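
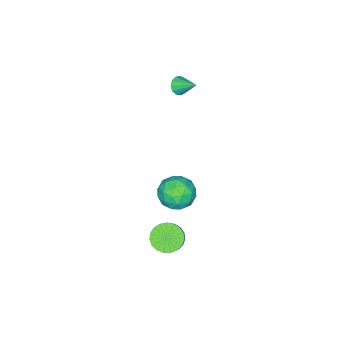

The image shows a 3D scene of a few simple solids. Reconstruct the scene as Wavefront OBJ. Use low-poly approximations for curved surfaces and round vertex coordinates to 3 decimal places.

v -3.251 -2.966 2.629
v -2.999 -3.255 3.064
v -3.249 -1.874 3.351
v -2.756 -3.134 2.881
v -2.671 -2.96 2.618
v -2.77 -2.788 2.358
v -3.022 -2.673 2.184
v -3.346 -2.651 2.152
v -3.64 -2.729 2.27
v -3.811 -2.882 2.503
v -3.804 -3.062 2.776
v -3.621 -3.212 3.001
v -3.321 -3.284 3.109
v 0.374 0.77 -1.107
v 1.28 0.218 -1.053
v -0.3 -0.438 -2.127
v 0.606 -0.99 -2.073
v -0.014 -0.901 -1.215
v 0.403 -0.154 -0.585
v 0.577 -0.066 -2.595
v 0.994 0.681 -1.965
v 1.405 -0.298 -1.973
v 1.04 -0.814 -1.12
v -0.06 0.594 -2.06
v -0.425 0.078 -1.207
v 0.886 0.6 -0.991
v 0.094 -0.82 -2.189
v -0.271 -0.768 -1.685
v 0.262 -1.092 -1.653
v 0.371 0.381 -0.715
v 0.903 0.057 -0.684
v 0.143 -0.601 -0.779
v 0.077 -0.277 -2.496
v 0.609 -0.601 -2.465
v 0.718 0.872 -1.527
v 1.251 0.548 -1.495
v 0.837 0.381 -2.401
v 1.493 -0.028 -1.5
v 1.096 -0.738 -2.099
v 1.079 -0.195 -2.406
v 1.324 0.244 -2.036
v 1.278 -0.331 -0.998
v 0.881 -1.041 -1.597
v 0.517 -0.989 -1.093
v 0.762 -0.55 -0.723
v 1.352 -0.635 -1.539
v 0.099 0.821 -1.583
v -0.298 0.111 -2.182
v 0.218 0.33 -2.457
v 0.463 0.769 -2.087
v -0.116 0.518 -1.081
v -0.513 -0.192 -1.68
v -0.344 -0.464 -1.144
v -0.099 -0.025 -0.774
v -0.372 0.415 -1.641
v 3.142 1.483 -1.99
v 3.512 2.02 -2.519
v 4.168 2.494 -1.58
v 3.798 1.957 -1.05
v 3.233 2.201 -2.416
v 3.888 2.676 -1.476
v 2.937 2.259 -2.238
v 3.593 2.733 -1.299
v 2.677 2.182 -2.018
v 3.333 2.656 -1.079
v 2.498 1.984 -1.793
v 3.153 2.459 -0.853
v 2.429 1.7 -1.602
v 3.085 2.174 -0.662
v 2.484 1.378 -1.478
v 3.14 1.852 -0.538
v 2.653 1.074 -1.442
v 3.309 1.549 -0.503
v 2.907 0.841 -1.501
v 3.562 1.316 -0.562
v 3.201 0.719 -1.645
v 3.856 1.193 -0.706
v 3.485 0.729 -1.848
v 4.14 1.203 -0.909
v 3.709 0.869 -2.076
v 4.365 1.344 -1.136
v 3.836 1.116 -2.289
v 4.492 1.59 -1.349
v 3.843 1.425 -2.45
v 4.498 1.9 -1.51
v 3.728 1.745 -2.531
v 4.384 2.22 -1.592
f 2 1 4
f 2 4 3
f 4 1 5
f 4 5 3
f 5 1 6
f 5 6 3
f 6 1 7
f 6 7 3
f 7 1 8
f 7 8 3
f 8 1 9
f 8 9 3
f 9 1 10
f 9 10 3
f 10 1 11
f 10 11 3
f 11 1 12
f 11 12 3
f 12 1 13
f 12 13 3
f 13 1 2
f 13 2 3
f 14 51 30
f 51 25 54
f 30 54 19
f 51 54 30
f 14 30 26
f 30 19 31
f 26 31 15
f 30 31 26
f 14 26 35
f 26 15 36
f 35 36 21
f 26 36 35
f 14 35 47
f 35 21 50
f 47 50 24
f 35 50 47
f 14 47 51
f 47 24 55
f 51 55 25
f 47 55 51
f 15 31 42
f 31 19 45
f 42 45 23
f 31 45 42
f 19 54 32
f 54 25 53
f 32 53 18
f 54 53 32
f 25 55 52
f 55 24 48
f 52 48 16
f 55 48 52
f 24 50 49
f 50 21 37
f 49 37 20
f 50 37 49
f 21 36 41
f 36 15 38
f 41 38 22
f 36 38 41
f 17 43 29
f 43 23 44
f 29 44 18
f 43 44 29
f 17 29 27
f 29 18 28
f 27 28 16
f 29 28 27
f 17 27 34
f 27 16 33
f 34 33 20
f 27 33 34
f 17 34 39
f 34 20 40
f 39 40 22
f 34 40 39
f 17 39 43
f 39 22 46
f 43 46 23
f 39 46 43
f 18 44 32
f 44 23 45
f 32 45 19
f 44 45 32
f 16 28 52
f 28 18 53
f 52 53 25
f 28 53 52
f 20 33 49
f 33 16 48
f 49 48 24
f 33 48 49
f 22 40 41
f 40 20 37
f 41 37 21
f 40 37 41
f 23 46 42
f 46 22 38
f 42 38 15
f 46 38 42
f 57 56 60
f 57 60 58
f 58 60 61
f 58 61 59
f 60 56 62
f 60 62 61
f 61 62 63
f 61 63 59
f 62 56 64
f 62 64 63
f 63 64 65
f 63 65 59
f 64 56 66
f 64 66 65
f 65 66 67
f 65 67 59
f 66 56 68
f 66 68 67
f 67 68 69
f 67 69 59
f 68 56 70
f 68 70 69
f 69 70 71
f 69 71 59
f 70 56 72
f 70 72 71
f 71 72 73
f 71 73 59
f 72 56 74
f 72 74 73
f 73 74 75
f 73 75 59
f 74 56 76
f 74 76 75
f 75 76 77
f 75 77 59
f 76 56 78
f 76 78 77
f 77 78 79
f 77 79 59
f 78 56 80
f 78 80 79
f 79 80 81
f 79 81 59
f 80 56 82
f 80 82 81
f 81 82 83
f 81 83 59
f 82 56 84
f 82 84 83
f 83 84 85
f 83 85 59
f 84 56 86
f 84 86 85
f 85 86 87
f 85 87 59
f 86 56 57
f 86 57 87
f 87 57 58
f 87 58 59



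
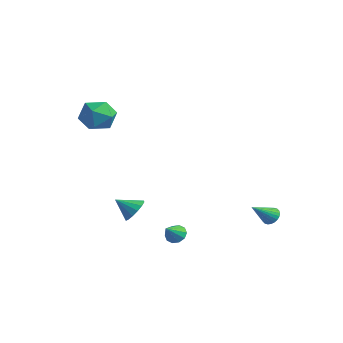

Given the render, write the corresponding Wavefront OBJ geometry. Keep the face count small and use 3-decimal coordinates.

v 1.25 -2.874 -1.6
v 1.812 -2.832 -1.104
v 0.69 -3.626 -0.9
v 1.565 -2.551 -1
v 1.233 -2.357 -1.057
v 0.907 -2.301 -1.259
v 0.672 -2.399 -1.552
v 0.592 -2.624 -1.858
v 0.689 -2.916 -2.095
v 0.936 -3.197 -2.199
v 1.268 -3.391 -2.142
v 1.594 -3.447 -1.94
v 1.829 -3.349 -1.647
v 1.908 -3.124 -1.341
v 3.884 3.185 -2.391
v 4.137 3.478 -2.001
v 3.936 1.995 -1.529
v 3.932 3.508 -1.948
v 3.718 3.488 -1.962
v 3.53 3.422 -2.042
v 3.396 3.32 -2.175
v 3.336 3.197 -2.341
v 3.36 3.073 -2.514
v 3.463 2.965 -2.668
v 3.63 2.892 -2.781
v 3.836 2.862 -2.834
v 4.049 2.882 -2.819
v 4.237 2.948 -2.739
v 4.371 3.05 -2.607
v 4.431 3.173 -2.441
v 4.408 3.297 -2.268
v 4.305 3.405 -2.113
v 2.612 -1.447 -3
v 3.163 -1.308 -3.115
v 2.948 -2.233 -2.34
v 3.057 -1.116 -2.832
v 2.781 -1.05 -2.613
v 2.44 -1.135 -2.542
v 2.165 -1.34 -2.646
v 2.061 -1.586 -2.885
v 2.167 -1.779 -3.168
v 2.443 -1.845 -3.387
v 2.783 -1.759 -3.458
v 3.059 -1.554 -3.355
v -2.683 -2.389 4.226
v -1.81 -1.976 3.809
v -2.23 -3.924 3.651
v -1.357 -3.511 3.234
v -1.463 -3.574 4.279
v -1.743 -2.625 4.634
v -2.297 -3.275 2.826
v -2.577 -2.326 3.181
v -1.572 -2.524 2.944
v -1.056 -2.708 3.842
v -2.984 -3.192 3.618
v -2.468 -3.376 4.516
f 2 1 4
f 2 4 3
f 4 1 5
f 4 5 3
f 5 1 6
f 5 6 3
f 6 1 7
f 6 7 3
f 7 1 8
f 7 8 3
f 8 1 9
f 8 9 3
f 9 1 10
f 9 10 3
f 10 1 11
f 10 11 3
f 11 1 12
f 11 12 3
f 12 1 13
f 12 13 3
f 13 1 14
f 13 14 3
f 14 1 2
f 14 2 3
f 16 15 18
f 16 18 17
f 18 15 19
f 18 19 17
f 19 15 20
f 19 20 17
f 20 15 21
f 20 21 17
f 21 15 22
f 21 22 17
f 22 15 23
f 22 23 17
f 23 15 24
f 23 24 17
f 24 15 25
f 24 25 17
f 25 15 26
f 25 26 17
f 26 15 27
f 26 27 17
f 27 15 28
f 27 28 17
f 28 15 29
f 28 29 17
f 29 15 30
f 29 30 17
f 30 15 31
f 30 31 17
f 31 15 32
f 31 32 17
f 32 15 16
f 32 16 17
f 34 33 36
f 34 36 35
f 36 33 37
f 36 37 35
f 37 33 38
f 37 38 35
f 38 33 39
f 38 39 35
f 39 33 40
f 39 40 35
f 40 33 41
f 40 41 35
f 41 33 42
f 41 42 35
f 42 33 43
f 42 43 35
f 43 33 44
f 43 44 35
f 44 33 34
f 44 34 35
f 45 56 50
f 45 50 46
f 45 46 52
f 45 52 55
f 45 55 56
f 46 50 54
f 50 56 49
f 56 55 47
f 55 52 51
f 52 46 53
f 48 54 49
f 48 49 47
f 48 47 51
f 48 51 53
f 48 53 54
f 49 54 50
f 47 49 56
f 51 47 55
f 53 51 52
f 54 53 46



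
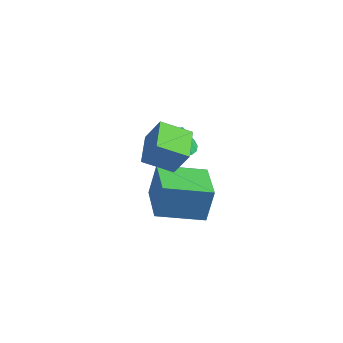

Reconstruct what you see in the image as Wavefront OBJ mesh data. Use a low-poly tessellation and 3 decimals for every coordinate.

v -0.705 -3.534 2.697
v -0.044 -3.353 3.766
v -1.727 -2.474 3.15
v -1.065 -2.293 4.219
v 0.025 -2.567 2.081
v 0.687 -2.386 3.15
v -0.996 -1.507 2.534
v -0.335 -1.326 3.603
v -2.228 -0.567 1.846
v -1.368 -0.449 1.54
v -1.892 -0.453 2.834
v -1.501 -0.091 1.544
v -1.76 0.186 1.6
v -2.099 0.332 1.699
v -2.461 0.323 1.823
v -2.782 0.16 1.951
v -3.008 -0.129 2.061
v -3.099 -0.493 2.134
v -3.039 -0.871 2.157
v -2.839 -1.195 2.126
v -2.533 -1.411 2.047
v -2.175 -1.481 1.933
v -1.826 -1.393 1.804
v -1.546 -1.162 1.682
v -1.384 -0.828 1.589
v -3.831 -0.565 -1.757
v -3.634 -0.306 -0.181
v -2.704 1.121 -2.175
v -2.507 1.38 -0.598
v -2.113 -1.72 -1.782
v -1.916 -1.461 -0.205
v -0.986 -0.034 -2.199
v -0.789 0.225 -0.623
f 2 4 1
f 5 2 1
f 1 4 3
f 3 5 1
f 2 8 4
f 6 2 5
f 6 8 2
f 4 8 3
f 7 5 3
f 3 8 7
f 7 6 5
f 8 6 7
f 10 9 12
f 10 12 11
f 12 9 13
f 12 13 11
f 13 9 14
f 13 14 11
f 14 9 15
f 14 15 11
f 15 9 16
f 15 16 11
f 16 9 17
f 16 17 11
f 17 9 18
f 17 18 11
f 18 9 19
f 18 19 11
f 19 9 20
f 19 20 11
f 20 9 21
f 20 21 11
f 21 9 22
f 21 22 11
f 22 9 23
f 22 23 11
f 23 9 24
f 23 24 11
f 24 9 25
f 24 25 11
f 25 9 10
f 25 10 11
f 27 29 26
f 30 27 26
f 26 29 28
f 28 30 26
f 27 33 29
f 31 27 30
f 31 33 27
f 29 33 28
f 32 30 28
f 28 33 32
f 32 31 30
f 33 31 32



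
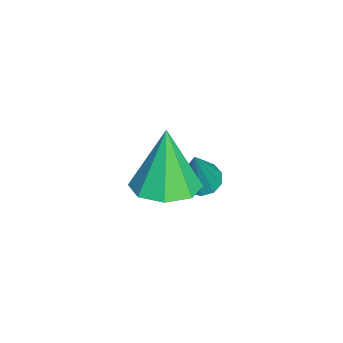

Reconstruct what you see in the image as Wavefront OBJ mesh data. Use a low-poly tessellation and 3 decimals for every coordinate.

v 1.601 2.293 0.512
v 2.276 3.108 0.676
v 1.119 2.267 2.628
v 1.515 3.36 0.506
v 0.805 2.987 0.34
v 0.561 2.208 0.274
v 0.927 1.479 0.348
v 1.687 1.227 0.518
v 2.397 1.599 0.685
v 2.641 2.378 0.75
v -1.345 3.051 -1.968
v -0.881 3.478 -2.163
v -0.415 2.929 -0.012
v -1.189 3.691 -2.003
v -1.557 3.66 -1.829
v -1.844 3.397 -1.709
v -1.941 3.001 -1.688
v -1.81 2.624 -1.774
v -1.502 2.411 -1.934
v -1.134 2.442 -2.107
v -0.846 2.705 -2.227
v -0.75 3.101 -2.248
f 2 1 4
f 2 4 3
f 4 1 5
f 4 5 3
f 5 1 6
f 5 6 3
f 6 1 7
f 6 7 3
f 7 1 8
f 7 8 3
f 8 1 9
f 8 9 3
f 9 1 10
f 9 10 3
f 10 1 2
f 10 2 3
f 12 11 14
f 12 14 13
f 14 11 15
f 14 15 13
f 15 11 16
f 15 16 13
f 16 11 17
f 16 17 13
f 17 11 18
f 17 18 13
f 18 11 19
f 18 19 13
f 19 11 20
f 19 20 13
f 20 11 21
f 20 21 13
f 21 11 22
f 21 22 13
f 22 11 12
f 22 12 13



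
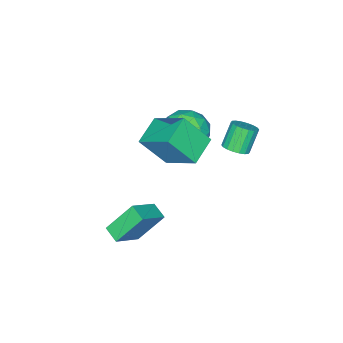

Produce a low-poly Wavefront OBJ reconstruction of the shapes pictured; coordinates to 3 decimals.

v -0.589 -1.729 4.186
v -0.528 0.076 5.352
v -1.335 -0.722 2.666
v -1.274 1.083 3.833
v 0.854 -1.443 3.667
v 0.915 0.362 4.834
v 0.108 -0.436 2.148
v 0.169 1.369 3.314
v -2.167 -0.169 2.413
v -1.391 -1.066 2.811
v -3.369 -1.574 1.589
v -2.593 -2.471 1.987
v -3.271 -1.818 2.812
v -2.528 -0.95 3.321
v -2.232 -1.69 1.079
v -1.489 -0.822 1.588
v -1.432 -2.006 1.987
v -2.073 -2.086 3.058
v -2.687 -0.554 1.342
v -3.328 -0.634 2.413
v -1.673 -0.494 2.685
v -3.087 -2.146 1.715
v -3.485 -1.762 2.2
v -3.029 -2.29 2.434
v -2.342 -0.426 2.984
v -1.886 -0.953 3.218
v -2.99 -1.395 3.219
v -2.874 -1.687 1.182
v -2.418 -2.214 1.416
v -1.731 -0.35 1.966
v -1.275 -0.878 2.2
v -1.77 -1.245 1.181
v -1.241 -1.574 2.434
v -1.948 -2.4 1.949
v -1.736 -1.941 1.416
v -1.299 -1.43 1.715
v -1.619 -1.621 3.064
v -2.325 -2.447 2.579
v -2.723 -2.063 3.064
v -2.287 -1.553 3.363
v -1.642 -2.173 2.579
v -2.435 -0.193 1.821
v -3.141 -1.019 1.336
v -2.473 -1.087 1.037
v -2.037 -0.577 1.336
v -2.812 -0.24 2.451
v -3.519 -1.066 1.966
v -3.461 -1.21 2.685
v -3.024 -0.699 2.984
v -3.118 -0.467 1.821
v 0.808 -0.582 -0.591
v 2.242 -0.661 0.355
v 1.045 0.246 -0.883
v 2.48 0.168 0.063
v 1.76 -1.388 -2.103
v 3.195 -1.466 -1.157
v 1.998 -0.559 -2.395
v 3.432 -0.638 -1.449
v -2.992 1.167 1.881
v -2.459 1.425 2.236
v -3.215 1.371 3.413
v -3.748 1.113 3.059
v -2.612 1.677 2.149
v -3.368 1.623 3.326
v -2.84 1.828 2.009
v -3.596 1.774 3.186
v -3.098 1.848 1.844
v -3.854 1.794 3.022
v -3.335 1.733 1.687
v -4.092 1.679 2.864
v -3.505 1.506 1.568
v -4.261 1.452 2.745
v -3.572 1.212 1.511
v -4.328 1.158 2.688
v -3.525 0.909 1.527
v -4.281 0.855 2.704
v -3.372 0.657 1.614
v -4.128 0.603 2.791
v -3.144 0.506 1.754
v -3.9 0.452 2.931
v -2.886 0.486 1.918
v -3.642 0.432 3.096
v -2.648 0.601 2.076
v -3.405 0.547 3.253
v -2.479 0.828 2.195
v -3.235 0.774 3.372
v -2.412 1.122 2.252
v -3.168 1.068 3.429
f 2 4 1
f 5 2 1
f 1 4 3
f 3 5 1
f 2 8 4
f 6 2 5
f 6 8 2
f 4 8 3
f 7 5 3
f 3 8 7
f 7 6 5
f 8 6 7
f 9 46 25
f 46 20 49
f 25 49 14
f 46 49 25
f 9 25 21
f 25 14 26
f 21 26 10
f 25 26 21
f 9 21 30
f 21 10 31
f 30 31 16
f 21 31 30
f 9 30 42
f 30 16 45
f 42 45 19
f 30 45 42
f 9 42 46
f 42 19 50
f 46 50 20
f 42 50 46
f 10 26 37
f 26 14 40
f 37 40 18
f 26 40 37
f 14 49 27
f 49 20 48
f 27 48 13
f 49 48 27
f 20 50 47
f 50 19 43
f 47 43 11
f 50 43 47
f 19 45 44
f 45 16 32
f 44 32 15
f 45 32 44
f 16 31 36
f 31 10 33
f 36 33 17
f 31 33 36
f 12 38 24
f 38 18 39
f 24 39 13
f 38 39 24
f 12 24 22
f 24 13 23
f 22 23 11
f 24 23 22
f 12 22 29
f 22 11 28
f 29 28 15
f 22 28 29
f 12 29 34
f 29 15 35
f 34 35 17
f 29 35 34
f 12 34 38
f 34 17 41
f 38 41 18
f 34 41 38
f 13 39 27
f 39 18 40
f 27 40 14
f 39 40 27
f 11 23 47
f 23 13 48
f 47 48 20
f 23 48 47
f 15 28 44
f 28 11 43
f 44 43 19
f 28 43 44
f 17 35 36
f 35 15 32
f 36 32 16
f 35 32 36
f 18 41 37
f 41 17 33
f 37 33 10
f 41 33 37
f 52 54 51
f 55 52 51
f 51 54 53
f 53 55 51
f 52 58 54
f 56 52 55
f 56 58 52
f 54 58 53
f 57 55 53
f 53 58 57
f 57 56 55
f 58 56 57
f 60 59 63
f 60 63 61
f 61 63 64
f 61 64 62
f 63 59 65
f 63 65 64
f 64 65 66
f 64 66 62
f 65 59 67
f 65 67 66
f 66 67 68
f 66 68 62
f 67 59 69
f 67 69 68
f 68 69 70
f 68 70 62
f 69 59 71
f 69 71 70
f 70 71 72
f 70 72 62
f 71 59 73
f 71 73 72
f 72 73 74
f 72 74 62
f 73 59 75
f 73 75 74
f 74 75 76
f 74 76 62
f 75 59 77
f 75 77 76
f 76 77 78
f 76 78 62
f 77 59 79
f 77 79 78
f 78 79 80
f 78 80 62
f 79 59 81
f 79 81 80
f 80 81 82
f 80 82 62
f 81 59 83
f 81 83 82
f 82 83 84
f 82 84 62
f 83 59 85
f 83 85 84
f 84 85 86
f 84 86 62
f 85 59 87
f 85 87 86
f 86 87 88
f 86 88 62
f 87 59 60
f 87 60 88
f 88 60 61
f 88 61 62



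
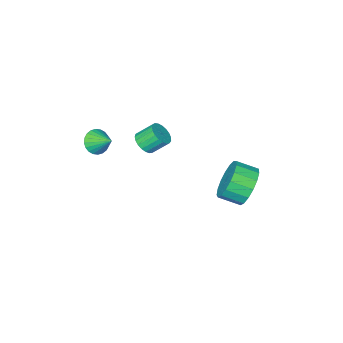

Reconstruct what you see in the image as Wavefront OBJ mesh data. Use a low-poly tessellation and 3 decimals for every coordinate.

v -0.501 -3.924 -1.377
v -0.156 -3.394 -1.475
v -0.734 -2.886 -0.761
v -1.079 -3.416 -0.663
v -0.351 -3.366 -1.653
v -0.93 -2.858 -0.939
v -0.573 -3.435 -1.783
v -1.151 -2.927 -1.069
v -0.782 -3.588 -1.844
v -1.36 -3.08 -1.13
v -0.942 -3.8 -1.823
v -1.521 -3.292 -1.109
v -1.026 -4.032 -1.726
v -1.605 -3.525 -1.012
v -1.019 -4.247 -1.568
v -1.598 -3.739 -0.854
v -0.923 -4.405 -1.377
v -1.501 -3.897 -0.663
v -0.753 -4.48 -1.186
v -1.332 -3.972 -0.472
v -0.54 -4.459 -1.028
v -1.119 -3.951 -0.314
v -0.32 -4.346 -0.931
v -0.899 -3.838 -0.217
v -0.131 -4.159 -0.91
v -0.71 -3.651 -0.196
v -0.006 -3.932 -0.971
v -0.585 -3.424 -0.257
v 0.033 -3.704 -1.101
v -0.546 -3.196 -0.387
v -0.02 -3.513 -1.279
v -0.598 -3.005 -0.565
v -3.785 -0.421 -3.884
v -3.037 -0.118 -4.602
v -2.308 -0.856 -4.154
v -3.055 -1.159 -3.436
v -2.961 0.2 -4.202
v -2.231 -0.537 -3.754
v -3.073 0.376 -3.729
v -2.344 -0.361 -3.281
v -3.349 0.37 -3.292
v -2.619 -0.368 -2.844
v -3.724 0.182 -2.99
v -2.995 -0.556 -2.542
v -4.113 -0.144 -2.893
v -3.384 -0.882 -2.445
v -4.427 -0.534 -3.024
v -3.698 -1.271 -2.575
v -4.594 -0.897 -3.351
v -3.865 -1.635 -2.903
v -4.575 -1.152 -3.8
v -3.846 -1.89 -3.352
v -4.376 -1.239 -4.269
v -3.646 -1.977 -3.821
v -4.04 -1.139 -4.649
v -3.311 -1.877 -4.201
v -3.646 -0.874 -4.855
v -2.917 -1.612 -4.406
v -3.284 -0.506 -4.838
v -2.555 -1.244 -4.389
v 2.232 -3.764 0.22
v 2.74 -3.963 0.626
v 2.108 -2.816 0.84
v 2.872 -3.825 0.441
v 2.906 -3.678 0.223
v 2.838 -3.544 0.004
v 2.677 -3.444 -0.181
v 2.449 -3.392 -0.306
v 2.187 -3.398 -0.351
v 1.933 -3.459 -0.308
v 1.723 -3.566 -0.185
v 1.592 -3.704 -0.001
v 1.557 -3.851 0.217
v 1.626 -3.985 0.436
v 1.787 -4.085 0.622
v 2.015 -4.136 0.747
v 2.277 -4.131 0.791
v 2.531 -4.07 0.749
f 2 1 5
f 2 5 3
f 3 5 6
f 3 6 4
f 5 1 7
f 5 7 6
f 6 7 8
f 6 8 4
f 7 1 9
f 7 9 8
f 8 9 10
f 8 10 4
f 9 1 11
f 9 11 10
f 10 11 12
f 10 12 4
f 11 1 13
f 11 13 12
f 12 13 14
f 12 14 4
f 13 1 15
f 13 15 14
f 14 15 16
f 14 16 4
f 15 1 17
f 15 17 16
f 16 17 18
f 16 18 4
f 17 1 19
f 17 19 18
f 18 19 20
f 18 20 4
f 19 1 21
f 19 21 20
f 20 21 22
f 20 22 4
f 21 1 23
f 21 23 22
f 22 23 24
f 22 24 4
f 23 1 25
f 23 25 24
f 24 25 26
f 24 26 4
f 25 1 27
f 25 27 26
f 26 27 28
f 26 28 4
f 27 1 29
f 27 29 28
f 28 29 30
f 28 30 4
f 29 1 31
f 29 31 30
f 30 31 32
f 30 32 4
f 31 1 2
f 31 2 32
f 32 2 3
f 32 3 4
f 34 33 37
f 34 37 35
f 35 37 38
f 35 38 36
f 37 33 39
f 37 39 38
f 38 39 40
f 38 40 36
f 39 33 41
f 39 41 40
f 40 41 42
f 40 42 36
f 41 33 43
f 41 43 42
f 42 43 44
f 42 44 36
f 43 33 45
f 43 45 44
f 44 45 46
f 44 46 36
f 45 33 47
f 45 47 46
f 46 47 48
f 46 48 36
f 47 33 49
f 47 49 48
f 48 49 50
f 48 50 36
f 49 33 51
f 49 51 50
f 50 51 52
f 50 52 36
f 51 33 53
f 51 53 52
f 52 53 54
f 52 54 36
f 53 33 55
f 53 55 54
f 54 55 56
f 54 56 36
f 55 33 57
f 55 57 56
f 56 57 58
f 56 58 36
f 57 33 59
f 57 59 58
f 58 59 60
f 58 60 36
f 59 33 34
f 59 34 60
f 60 34 35
f 60 35 36
f 62 61 64
f 62 64 63
f 64 61 65
f 64 65 63
f 65 61 66
f 65 66 63
f 66 61 67
f 66 67 63
f 67 61 68
f 67 68 63
f 68 61 69
f 68 69 63
f 69 61 70
f 69 70 63
f 70 61 71
f 70 71 63
f 71 61 72
f 71 72 63
f 72 61 73
f 72 73 63
f 73 61 74
f 73 74 63
f 74 61 75
f 74 75 63
f 75 61 76
f 75 76 63
f 76 61 77
f 76 77 63
f 77 61 78
f 77 78 63
f 78 61 62
f 78 62 63



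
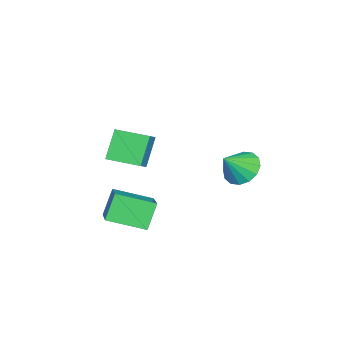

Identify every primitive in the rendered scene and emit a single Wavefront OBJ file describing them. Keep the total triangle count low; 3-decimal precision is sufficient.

v 0.382 -1.569 -3.566
v 2.004 -0.659 -2.658
v -0.207 -0.012 -4.074
v 1.415 0.897 -3.166
v 1.085 -1.677 -4.714
v 2.707 -0.768 -3.806
v 0.496 -0.121 -5.222
v 2.118 0.789 -4.314
v -2.964 2.717 -3.146
v -2.246 2.924 -3.682
v -2.116 2.243 -2.194
v -2.321 3.315 -3.421
v -2.569 3.546 -3.085
v -2.922 3.554 -2.766
v -3.286 3.338 -2.548
v -3.565 2.956 -2.491
v -3.682 2.51 -2.609
v -3.607 2.119 -2.871
v -3.36 1.889 -3.206
v -3.006 1.88 -3.525
v -2.642 2.096 -3.743
v -2.364 2.478 -3.8
v 2.353 -0.621 -0.492
v 1.532 -0.604 0.727
v 2.242 0.821 -0.587
v 1.421 0.838 0.632
v 3.039 -0.538 -0.032
v 2.218 -0.521 1.187
v 2.928 0.904 -0.127
v 2.107 0.921 1.092
f 2 4 1
f 5 2 1
f 1 4 3
f 3 5 1
f 2 8 4
f 6 2 5
f 6 8 2
f 4 8 3
f 7 5 3
f 3 8 7
f 7 6 5
f 8 6 7
f 10 9 12
f 10 12 11
f 12 9 13
f 12 13 11
f 13 9 14
f 13 14 11
f 14 9 15
f 14 15 11
f 15 9 16
f 15 16 11
f 16 9 17
f 16 17 11
f 17 9 18
f 17 18 11
f 18 9 19
f 18 19 11
f 19 9 20
f 19 20 11
f 20 9 21
f 20 21 11
f 21 9 22
f 21 22 11
f 22 9 10
f 22 10 11
f 24 26 23
f 27 24 23
f 23 26 25
f 25 27 23
f 24 30 26
f 28 24 27
f 28 30 24
f 26 30 25
f 29 27 25
f 25 30 29
f 29 28 27
f 30 28 29



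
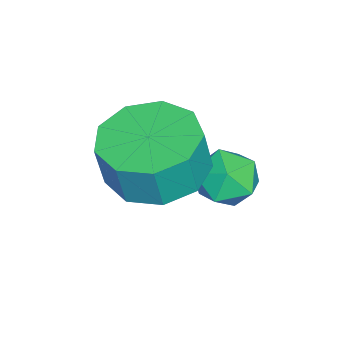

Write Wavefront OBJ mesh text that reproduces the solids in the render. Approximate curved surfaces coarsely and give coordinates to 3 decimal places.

v 0.988 -3.88 3.106
v 1.961 -4.185 2.904
v 2.145 -4.306 3.971
v 1.172 -4 4.174
v 1.94 -3.479 2.987
v 2.124 -3.599 4.055
v 1.473 -2.96 3.126
v 1.658 -3.081 4.194
v 0.78 -2.872 3.256
v 0.964 -2.992 4.324
v 0.183 -3.255 3.316
v 0.367 -3.376 4.383
v -0.037 -3.93 3.277
v 0.148 -4.051 4.345
v 0.223 -4.582 3.159
v 0.407 -4.703 4.226
v 0.84 -4.905 3.016
v 1.025 -5.026 4.083
v 1.527 -4.748 2.915
v 1.711 -4.869 3.983
v -0.665 -2.336 1.579
v 0.031 -2.289 1.844
v -0.691 -3.511 1.856
v 0.005 -3.464 2.121
v -0.555 -3.129 2.483
v -0.54 -2.403 2.312
v -0.12 -3.397 1.388
v -0.105 -2.671 1.217
v 0.368 -2.944 1.726
v 0.099 -2.779 2.403
v -0.759 -3.021 1.297
v -1.028 -2.856 1.974
f 2 1 5
f 2 5 3
f 3 5 6
f 3 6 4
f 5 1 7
f 5 7 6
f 6 7 8
f 6 8 4
f 7 1 9
f 7 9 8
f 8 9 10
f 8 10 4
f 9 1 11
f 9 11 10
f 10 11 12
f 10 12 4
f 11 1 13
f 11 13 12
f 12 13 14
f 12 14 4
f 13 1 15
f 13 15 14
f 14 15 16
f 14 16 4
f 15 1 17
f 15 17 16
f 16 17 18
f 16 18 4
f 17 1 19
f 17 19 18
f 18 19 20
f 18 20 4
f 19 1 2
f 19 2 20
f 20 2 3
f 20 3 4
f 21 32 26
f 21 26 22
f 21 22 28
f 21 28 31
f 21 31 32
f 22 26 30
f 26 32 25
f 32 31 23
f 31 28 27
f 28 22 29
f 24 30 25
f 24 25 23
f 24 23 27
f 24 27 29
f 24 29 30
f 25 30 26
f 23 25 32
f 27 23 31
f 29 27 28
f 30 29 22



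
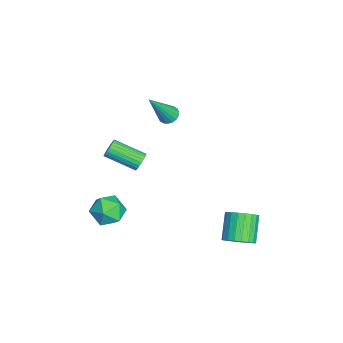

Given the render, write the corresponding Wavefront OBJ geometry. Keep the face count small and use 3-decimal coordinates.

v 0.761 -1.5 -1.656
v 1.636 -1.765 -1.67
v 0.344 -2.895 -1.39
v 1.219 -3.16 -1.404
v 0.91 -2.637 -0.72
v 1.168 -1.775 -0.884
v 0.812 -2.885 -2.176
v 1.07 -2.023 -2.34
v 1.668 -2.621 -1.991
v 1.729 -2.467 -1.091
v 0.251 -2.193 -1.969
v 0.312 -2.039 -1.069
v -3.247 -1.062 -1.822
v -2.848 -1.007 -1.493
v -3.213 -2.522 -0.79
v -3.613 -2.578 -1.118
v -2.998 -0.921 -1.388
v -3.364 -2.436 -0.684
v -3.187 -0.857 -1.348
v -3.552 -2.372 -0.644
v -3.384 -0.824 -1.38
v -3.75 -2.34 -0.677
v -3.561 -0.828 -1.48
v -3.927 -2.343 -0.776
v -3.69 -0.867 -1.631
v -4.056 -2.382 -0.928
v -3.751 -0.936 -1.812
v -4.117 -2.451 -1.109
v -3.736 -1.024 -1.994
v -4.102 -2.539 -1.291
v -3.647 -1.118 -2.15
v -4.012 -2.633 -1.447
v -3.496 -1.204 -2.256
v -3.862 -2.719 -1.552
v -3.308 -1.268 -2.296
v -3.673 -2.783 -1.592
v -3.11 -1.3 -2.263
v -3.476 -2.816 -1.56
v -2.933 -1.297 -2.164
v -3.299 -2.812 -1.46
v -2.804 -1.258 -2.012
v -3.17 -2.773 -1.309
v -2.743 -1.189 -1.831
v -3.109 -2.704 -1.128
v -2.758 -1.101 -1.649
v -3.124 -2.616 -0.946
v -3.265 0.234 1.69
v -2.888 0.607 1.688
v -2.395 -0.634 3.49
v -3.058 0.706 1.818
v -3.27 0.711 1.922
v -3.48 0.622 1.981
v -3.648 0.456 1.982
v -3.74 0.246 1.925
v -3.737 0.034 1.821
v -3.642 -0.138 1.692
v -3.471 -0.237 1.562
v -3.26 -0.242 1.457
v -3.049 -0.153 1.399
v -2.882 0.013 1.398
v -2.79 0.223 1.455
v -2.792 0.435 1.558
v 1.147 3.554 -3.482
v 1.536 3.069 -3.012
v 0.462 3.2 -1.988
v 0.073 3.686 -2.458
v 1.655 3.358 -2.924
v 0.581 3.489 -1.9
v 1.686 3.68 -2.933
v 0.612 3.811 -1.909
v 1.624 3.981 -3.037
v 0.55 4.112 -2.012
v 1.479 4.208 -3.217
v 0.406 4.34 -2.193
v 1.277 4.323 -3.444
v 0.203 4.454 -2.419
v 1.053 4.304 -3.677
v -0.021 4.435 -2.653
v 0.844 4.156 -3.877
v -0.23 4.287 -2.852
v 0.688 3.903 -4.008
v -0.386 4.034 -2.983
v 0.611 3.591 -4.048
v -0.462 3.722 -3.024
v 0.627 3.272 -3.991
v -0.447 3.403 -2.966
v 0.733 3.002 -3.845
v -0.341 3.133 -2.821
v 0.91 2.828 -3.637
v -0.164 2.959 -2.613
v 1.129 2.779 -3.402
v 0.055 2.91 -2.378
v 1.35 2.864 -3.181
v 0.276 2.995 -2.157
f 1 12 6
f 1 6 2
f 1 2 8
f 1 8 11
f 1 11 12
f 2 6 10
f 6 12 5
f 12 11 3
f 11 8 7
f 8 2 9
f 4 10 5
f 4 5 3
f 4 3 7
f 4 7 9
f 4 9 10
f 5 10 6
f 3 5 12
f 7 3 11
f 9 7 8
f 10 9 2
f 14 13 17
f 14 17 15
f 15 17 18
f 15 18 16
f 17 13 19
f 17 19 18
f 18 19 20
f 18 20 16
f 19 13 21
f 19 21 20
f 20 21 22
f 20 22 16
f 21 13 23
f 21 23 22
f 22 23 24
f 22 24 16
f 23 13 25
f 23 25 24
f 24 25 26
f 24 26 16
f 25 13 27
f 25 27 26
f 26 27 28
f 26 28 16
f 27 13 29
f 27 29 28
f 28 29 30
f 28 30 16
f 29 13 31
f 29 31 30
f 30 31 32
f 30 32 16
f 31 13 33
f 31 33 32
f 32 33 34
f 32 34 16
f 33 13 35
f 33 35 34
f 34 35 36
f 34 36 16
f 35 13 37
f 35 37 36
f 36 37 38
f 36 38 16
f 37 13 39
f 37 39 38
f 38 39 40
f 38 40 16
f 39 13 41
f 39 41 40
f 40 41 42
f 40 42 16
f 41 13 43
f 41 43 42
f 42 43 44
f 42 44 16
f 43 13 45
f 43 45 44
f 44 45 46
f 44 46 16
f 45 13 14
f 45 14 46
f 46 14 15
f 46 15 16
f 48 47 50
f 48 50 49
f 50 47 51
f 50 51 49
f 51 47 52
f 51 52 49
f 52 47 53
f 52 53 49
f 53 47 54
f 53 54 49
f 54 47 55
f 54 55 49
f 55 47 56
f 55 56 49
f 56 47 57
f 56 57 49
f 57 47 58
f 57 58 49
f 58 47 59
f 58 59 49
f 59 47 60
f 59 60 49
f 60 47 61
f 60 61 49
f 61 47 62
f 61 62 49
f 62 47 48
f 62 48 49
f 64 63 67
f 64 67 65
f 65 67 68
f 65 68 66
f 67 63 69
f 67 69 68
f 68 69 70
f 68 70 66
f 69 63 71
f 69 71 70
f 70 71 72
f 70 72 66
f 71 63 73
f 71 73 72
f 72 73 74
f 72 74 66
f 73 63 75
f 73 75 74
f 74 75 76
f 74 76 66
f 75 63 77
f 75 77 76
f 76 77 78
f 76 78 66
f 77 63 79
f 77 79 78
f 78 79 80
f 78 80 66
f 79 63 81
f 79 81 80
f 80 81 82
f 80 82 66
f 81 63 83
f 81 83 82
f 82 83 84
f 82 84 66
f 83 63 85
f 83 85 84
f 84 85 86
f 84 86 66
f 85 63 87
f 85 87 86
f 86 87 88
f 86 88 66
f 87 63 89
f 87 89 88
f 88 89 90
f 88 90 66
f 89 63 91
f 89 91 90
f 90 91 92
f 90 92 66
f 91 63 93
f 91 93 92
f 92 93 94
f 92 94 66
f 93 63 64
f 93 64 94
f 94 64 65
f 94 65 66



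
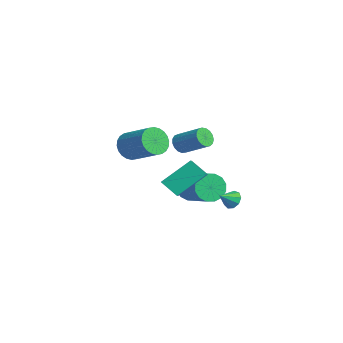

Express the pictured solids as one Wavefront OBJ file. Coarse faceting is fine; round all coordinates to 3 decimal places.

v -4.123 0.653 0.702
v -3.623 0.297 0.366
v -2.316 1.271 1.283
v -2.817 1.627 1.618
v -3.68 0.561 0.168
v -2.373 1.535 1.084
v -3.839 0.846 0.092
v -2.532 1.82 1.008
v -4.063 1.087 0.155
v -2.756 2.061 1.072
v -4.301 1.228 0.344
v -2.994 2.202 1.261
v -4.498 1.238 0.615
v -3.192 2.212 1.532
v -4.61 1.114 0.905
v -3.303 2.087 1.822
v -4.61 0.884 1.149
v -3.303 1.858 2.066
v -4.498 0.601 1.291
v -3.191 1.575 2.207
v -4.301 0.33 1.297
v -2.994 1.304 2.214
v -4.063 0.134 1.167
v -2.756 1.108 2.084
v -3.839 0.056 0.93
v -2.532 1.03 1.847
v -3.68 0.115 0.641
v -2.373 1.089 1.558
v 2.558 -2.679 1.141
v 3.756 -3.168 1.751
v 2.552 -1.061 2.449
v 3.75 -1.55 3.059
v 3.23 -2.03 0.341
v 4.428 -2.519 0.951
v 3.224 -0.412 1.649
v 4.422 -0.901 2.259
v -0.682 -3.394 2.517
v -0.097 -3.808 1.893
v 1.527 -2.94 2.839
v 0.942 -2.526 3.463
v -0.169 -3.487 1.723
v 1.454 -2.619 2.669
v -0.319 -3.152 1.673
v 1.304 -2.284 2.619
v -0.525 -2.854 1.752
v 1.099 -1.985 2.698
v -0.754 -2.638 1.947
v 0.869 -1.769 2.893
v -0.972 -2.537 2.229
v 0.651 -1.668 3.175
v -1.147 -2.567 2.555
v 0.477 -1.698 3.501
v -1.25 -2.722 2.875
v 0.374 -1.854 3.821
v -1.267 -2.98 3.141
v 0.357 -2.112 4.087
v -1.194 -3.301 3.311
v 0.429 -2.433 4.257
v -1.044 -3.636 3.361
v 0.579 -2.768 4.307
v -0.839 -3.935 3.282
v 0.785 -3.066 4.228
v -0.609 -4.151 3.087
v 1.014 -3.282 4.033
v -0.391 -4.252 2.805
v 1.232 -3.383 3.751
v -0.217 -4.222 2.479
v 1.407 -3.353 3.425
v -0.114 -4.066 2.159
v 1.51 -3.198 3.105
v 1.593 1.603 -1.301
v 2.097 1.486 -1.678
v 1.807 0.777 -0.759
v 2.218 1.738 -1.341
v 2.046 1.927 -0.985
v 1.662 1.964 -0.778
v 1.246 1.832 -0.815
v 0.993 1.593 -1.08
v 1.02 1.358 -1.448
v 1.316 1.237 -1.748
v 1.741 1.288 -1.838
v -1.826 0.499 -1.676
v -1.433 0.116 -2.5
v 0.559 0.498 -1.728
v 0.166 0.881 -0.904
v -1.49 0.615 -2.6
v 0.502 0.997 -1.828
v -1.637 1.083 -2.453
v 0.355 1.465 -1.68
v -1.834 1.395 -2.097
v 0.157 1.777 -1.325
v -2.03 1.467 -1.629
v -0.038 1.849 -0.857
v -2.17 1.279 -1.173
v -0.179 1.661 -0.401
v -2.219 0.882 -0.852
v -0.227 1.264 -0.08
v -2.162 0.383 -0.752
v -0.17 0.765 0.02
v -2.015 -0.085 -0.9
v -0.023 0.297 -0.127
v -1.817 -0.397 -1.255
v 0.174 -0.015 -0.483
v -1.622 -0.469 -1.723
v 0.37 -0.087 -0.951
v -1.481 -0.281 -2.179
v 0.51 0.101 -1.407
f 2 1 5
f 2 5 3
f 3 5 6
f 3 6 4
f 5 1 7
f 5 7 6
f 6 7 8
f 6 8 4
f 7 1 9
f 7 9 8
f 8 9 10
f 8 10 4
f 9 1 11
f 9 11 10
f 10 11 12
f 10 12 4
f 11 1 13
f 11 13 12
f 12 13 14
f 12 14 4
f 13 1 15
f 13 15 14
f 14 15 16
f 14 16 4
f 15 1 17
f 15 17 16
f 16 17 18
f 16 18 4
f 17 1 19
f 17 19 18
f 18 19 20
f 18 20 4
f 19 1 21
f 19 21 20
f 20 21 22
f 20 22 4
f 21 1 23
f 21 23 22
f 22 23 24
f 22 24 4
f 23 1 25
f 23 25 24
f 24 25 26
f 24 26 4
f 25 1 27
f 25 27 26
f 26 27 28
f 26 28 4
f 27 1 2
f 27 2 28
f 28 2 3
f 28 3 4
f 30 32 29
f 33 30 29
f 29 32 31
f 31 33 29
f 30 36 32
f 34 30 33
f 34 36 30
f 32 36 31
f 35 33 31
f 31 36 35
f 35 34 33
f 36 34 35
f 38 37 41
f 38 41 39
f 39 41 42
f 39 42 40
f 41 37 43
f 41 43 42
f 42 43 44
f 42 44 40
f 43 37 45
f 43 45 44
f 44 45 46
f 44 46 40
f 45 37 47
f 45 47 46
f 46 47 48
f 46 48 40
f 47 37 49
f 47 49 48
f 48 49 50
f 48 50 40
f 49 37 51
f 49 51 50
f 50 51 52
f 50 52 40
f 51 37 53
f 51 53 52
f 52 53 54
f 52 54 40
f 53 37 55
f 53 55 54
f 54 55 56
f 54 56 40
f 55 37 57
f 55 57 56
f 56 57 58
f 56 58 40
f 57 37 59
f 57 59 58
f 58 59 60
f 58 60 40
f 59 37 61
f 59 61 60
f 60 61 62
f 60 62 40
f 61 37 63
f 61 63 62
f 62 63 64
f 62 64 40
f 63 37 65
f 63 65 64
f 64 65 66
f 64 66 40
f 65 37 67
f 65 67 66
f 66 67 68
f 66 68 40
f 67 37 69
f 67 69 68
f 68 69 70
f 68 70 40
f 69 37 38
f 69 38 70
f 70 38 39
f 70 39 40
f 72 71 74
f 72 74 73
f 74 71 75
f 74 75 73
f 75 71 76
f 75 76 73
f 76 71 77
f 76 77 73
f 77 71 78
f 77 78 73
f 78 71 79
f 78 79 73
f 79 71 80
f 79 80 73
f 80 71 81
f 80 81 73
f 81 71 72
f 81 72 73
f 83 82 86
f 83 86 84
f 84 86 87
f 84 87 85
f 86 82 88
f 86 88 87
f 87 88 89
f 87 89 85
f 88 82 90
f 88 90 89
f 89 90 91
f 89 91 85
f 90 82 92
f 90 92 91
f 91 92 93
f 91 93 85
f 92 82 94
f 92 94 93
f 93 94 95
f 93 95 85
f 94 82 96
f 94 96 95
f 95 96 97
f 95 97 85
f 96 82 98
f 96 98 97
f 97 98 99
f 97 99 85
f 98 82 100
f 98 100 99
f 99 100 101
f 99 101 85
f 100 82 102
f 100 102 101
f 101 102 103
f 101 103 85
f 102 82 104
f 102 104 103
f 103 104 105
f 103 105 85
f 104 82 106
f 104 106 105
f 105 106 107
f 105 107 85
f 106 82 83
f 106 83 107
f 107 83 84
f 107 84 85



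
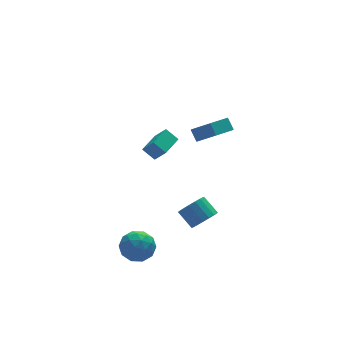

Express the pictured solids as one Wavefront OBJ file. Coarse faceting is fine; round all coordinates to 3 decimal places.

v -4.897 -2.328 -3.263
v -4.409 -1.961 -2.513
v -3.551 -2.559 -4.027
v -3.063 -2.192 -3.277
v -3.508 -3.046 -3.192
v -4.34 -2.904 -2.72
v -3.62 -1.616 -3.82
v -4.452 -1.474 -3.348
v -3.619 -1.521 -2.857
v -3.55 -2.404 -2.469
v -4.41 -2.116 -4.071
v -4.341 -2.999 -3.683
v -4.771 -2.125 -2.821
v -3.189 -2.395 -3.719
v -3.45 -2.898 -3.669
v -3.163 -2.682 -3.228
v -4.731 -2.679 -2.943
v -4.444 -2.463 -2.502
v -3.914 -3.1 -2.901
v -3.516 -2.057 -4.038
v -3.229 -1.841 -3.597
v -4.797 -1.838 -3.312
v -4.51 -1.622 -2.871
v -4.046 -1.42 -3.639
v -4.02 -1.65 -2.583
v -3.229 -1.785 -3.032
v -3.556 -1.447 -3.351
v -4.045 -1.364 -3.073
v -3.98 -2.169 -2.354
v -3.188 -2.305 -2.804
v -3.45 -2.807 -2.754
v -3.939 -2.723 -2.476
v -3.516 -1.911 -2.557
v -4.772 -2.215 -3.736
v -3.98 -2.351 -4.186
v -4.021 -1.797 -4.064
v -4.51 -1.713 -3.786
v -4.731 -2.735 -3.508
v -3.94 -2.87 -3.957
v -3.915 -3.156 -3.467
v -4.404 -3.073 -3.189
v -4.444 -2.609 -3.983
v 0.315 -0.357 -4.02
v 0.649 0.207 -4.497
v 0.238 1.06 -3.776
v -0.095 0.497 -3.3
v 0.32 0.168 -4.638
v -0.091 1.021 -3.917
v -0.01 0.024 -4.657
v -0.421 0.877 -3.936
v -0.276 -0.194 -4.549
v -0.687 0.659 -3.829
v -0.425 -0.445 -4.337
v -0.836 0.408 -3.616
v -0.427 -0.678 -4.063
v -0.838 0.175 -3.342
v -0.282 -0.848 -3.779
v -0.693 0.005 -3.058
v -0.018 -0.92 -3.544
v -0.429 -0.067 -2.823
v 0.311 -0.881 -3.403
v -0.1 -0.028 -2.682
v 0.641 -0.737 -3.384
v 0.23 0.116 -2.663
v 0.907 -0.519 -3.491
v 0.496 0.334 -2.771
v 1.056 -0.268 -3.704
v 0.645 0.585 -2.983
v 1.058 -0.035 -3.978
v 0.647 0.818 -3.257
v 0.913 0.135 -4.262
v 0.502 0.988 -3.541
v -2.785 -1.524 2.37
v -2.398 -2.02 3.108
v -3.252 -1.072 2.917
v -2.866 -1.568 3.656
v -1.794 -0.612 2.464
v -1.408 -1.108 3.203
v -2.262 -0.16 3.012
v -1.875 -0.656 3.75
v 1.516 3.847 -1.199
v 1.4 4.38 -0.587
v 2.703 4.357 -1.416
v 2.587 4.89 -0.804
v 2.173 2.77 -0.136
v 2.057 3.303 0.476
v 3.36 3.28 -0.353
v 3.244 3.813 0.259
f 1 38 17
f 38 12 41
f 17 41 6
f 38 41 17
f 1 17 13
f 17 6 18
f 13 18 2
f 17 18 13
f 1 13 22
f 13 2 23
f 22 23 8
f 13 23 22
f 1 22 34
f 22 8 37
f 34 37 11
f 22 37 34
f 1 34 38
f 34 11 42
f 38 42 12
f 34 42 38
f 2 18 29
f 18 6 32
f 29 32 10
f 18 32 29
f 6 41 19
f 41 12 40
f 19 40 5
f 41 40 19
f 12 42 39
f 42 11 35
f 39 35 3
f 42 35 39
f 11 37 36
f 37 8 24
f 36 24 7
f 37 24 36
f 8 23 28
f 23 2 25
f 28 25 9
f 23 25 28
f 4 30 16
f 30 10 31
f 16 31 5
f 30 31 16
f 4 16 14
f 16 5 15
f 14 15 3
f 16 15 14
f 4 14 21
f 14 3 20
f 21 20 7
f 14 20 21
f 4 21 26
f 21 7 27
f 26 27 9
f 21 27 26
f 4 26 30
f 26 9 33
f 30 33 10
f 26 33 30
f 5 31 19
f 31 10 32
f 19 32 6
f 31 32 19
f 3 15 39
f 15 5 40
f 39 40 12
f 15 40 39
f 7 20 36
f 20 3 35
f 36 35 11
f 20 35 36
f 9 27 28
f 27 7 24
f 28 24 8
f 27 24 28
f 10 33 29
f 33 9 25
f 29 25 2
f 33 25 29
f 44 43 47
f 44 47 45
f 45 47 48
f 45 48 46
f 47 43 49
f 47 49 48
f 48 49 50
f 48 50 46
f 49 43 51
f 49 51 50
f 50 51 52
f 50 52 46
f 51 43 53
f 51 53 52
f 52 53 54
f 52 54 46
f 53 43 55
f 53 55 54
f 54 55 56
f 54 56 46
f 55 43 57
f 55 57 56
f 56 57 58
f 56 58 46
f 57 43 59
f 57 59 58
f 58 59 60
f 58 60 46
f 59 43 61
f 59 61 60
f 60 61 62
f 60 62 46
f 61 43 63
f 61 63 62
f 62 63 64
f 62 64 46
f 63 43 65
f 63 65 64
f 64 65 66
f 64 66 46
f 65 43 67
f 65 67 66
f 66 67 68
f 66 68 46
f 67 43 69
f 67 69 68
f 68 69 70
f 68 70 46
f 69 43 71
f 69 71 70
f 70 71 72
f 70 72 46
f 71 43 44
f 71 44 72
f 72 44 45
f 72 45 46
f 74 76 73
f 77 74 73
f 73 76 75
f 75 77 73
f 74 80 76
f 78 74 77
f 78 80 74
f 76 80 75
f 79 77 75
f 75 80 79
f 79 78 77
f 80 78 79
f 82 84 81
f 85 82 81
f 81 84 83
f 83 85 81
f 82 88 84
f 86 82 85
f 86 88 82
f 84 88 83
f 87 85 83
f 83 88 87
f 87 86 85
f 88 86 87



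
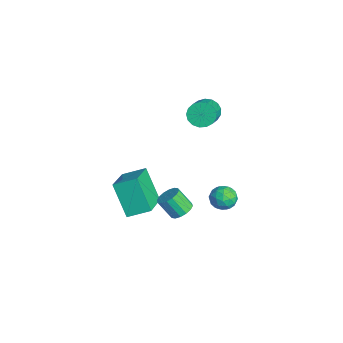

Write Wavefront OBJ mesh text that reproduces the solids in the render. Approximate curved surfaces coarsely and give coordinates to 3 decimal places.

v -2.234 -3.302 -2.742
v -1.909 -2.179 -2.245
v -3.896 -2.411 -3.667
v -3.571 -1.289 -3.17
v -1.129 -2.911 -4.35
v -0.804 -1.789 -3.853
v -2.791 -2.021 -5.275
v -2.466 -0.898 -4.778
v 0.629 -0.69 -2.783
v 1.195 -0.913 -2.662
v 0.776 -1.473 -1.737
v 0.211 -1.25 -1.857
v 1.179 -0.636 -2.501
v 0.76 -1.196 -1.576
v 1.016 -0.373 -2.416
v 0.597 -0.933 -1.491
v 0.749 -0.195 -2.429
v 0.33 -0.755 -1.503
v 0.45 -0.15 -2.537
v 0.032 -0.71 -1.611
v 0.199 -0.249 -2.71
v -0.219 -0.809 -1.785
v 0.064 -0.467 -2.903
v -0.355 -1.027 -1.978
v 0.08 -0.744 -3.064
v -0.339 -1.304 -2.139
v 0.243 -1.007 -3.149
v -0.176 -1.567 -2.224
v 0.51 -1.185 -3.137
v 0.091 -1.745 -2.211
v 0.808 -1.23 -3.029
v 0.39 -1.79 -2.103
v 1.059 -1.131 -2.855
v 0.641 -1.691 -1.93
v -0.862 2.429 -4.223
v -0.507 2.327 -3.586
v -1.273 1.313 -4.174
v -0.918 1.211 -3.537
v -1.497 1.665 -3.567
v -1.243 2.355 -3.598
v -0.537 1.285 -4.162
v -0.283 1.975 -4.193
v -0.307 1.62 -3.548
v -0.9 1.855 -3.181
v -0.88 1.785 -4.579
v -1.473 2.02 -4.212
v -0.648 2.476 -3.909
v -1.132 1.164 -3.851
v -1.472 1.431 -3.869
v -1.263 1.371 -3.495
v -1.081 2.493 -3.916
v -0.872 2.432 -3.542
v -1.454 2.043 -3.53
v -0.908 1.208 -4.218
v -0.699 1.147 -3.844
v -0.517 2.269 -4.265
v -0.308 2.209 -3.891
v -0.326 1.597 -4.23
v -0.322 2 -3.512
v -0.564 1.344 -3.483
v -0.34 1.388 -3.851
v -0.191 1.794 -3.869
v -0.671 2.138 -3.296
v -0.913 1.482 -3.267
v -1.252 1.749 -3.285
v -1.103 2.155 -3.303
v -0.553 1.723 -3.274
v -0.867 2.158 -4.493
v -1.109 1.502 -4.464
v -0.677 1.485 -4.457
v -0.528 1.891 -4.475
v -1.216 2.296 -4.277
v -1.458 1.64 -4.248
v -1.589 1.846 -3.891
v -1.44 2.252 -3.909
v -1.227 1.917 -4.486
v -3.055 1.591 0.979
v -2.589 1.701 0.442
v -1.159 1.018 1.543
v -1.625 0.909 2.081
v -2.583 1.997 0.618
v -1.153 1.314 1.719
v -2.685 2.201 0.877
v -1.255 1.518 1.978
v -2.872 2.264 1.159
v -1.442 1.581 2.26
v -3.101 2.174 1.4
v -1.671 1.491 2.501
v -3.319 1.95 1.545
v -1.889 1.267 2.646
v -3.477 1.644 1.56
v -2.047 0.961 2.661
v -3.538 1.326 1.442
v -2.108 0.643 2.544
v -3.489 1.069 1.218
v -2.058 0.386 2.32
v -3.34 0.931 0.94
v -1.91 0.248 2.041
v -3.126 0.945 0.67
v -1.695 0.262 1.771
v -2.895 1.107 0.471
v -1.465 0.424 1.573
v -2.702 1.38 0.389
v -1.271 0.697 1.49
f 2 4 1
f 5 2 1
f 1 4 3
f 3 5 1
f 2 8 4
f 6 2 5
f 6 8 2
f 4 8 3
f 7 5 3
f 3 8 7
f 7 6 5
f 8 6 7
f 10 9 13
f 10 13 11
f 11 13 14
f 11 14 12
f 13 9 15
f 13 15 14
f 14 15 16
f 14 16 12
f 15 9 17
f 15 17 16
f 16 17 18
f 16 18 12
f 17 9 19
f 17 19 18
f 18 19 20
f 18 20 12
f 19 9 21
f 19 21 20
f 20 21 22
f 20 22 12
f 21 9 23
f 21 23 22
f 22 23 24
f 22 24 12
f 23 9 25
f 23 25 24
f 24 25 26
f 24 26 12
f 25 9 27
f 25 27 26
f 26 27 28
f 26 28 12
f 27 9 29
f 27 29 28
f 28 29 30
f 28 30 12
f 29 9 31
f 29 31 30
f 30 31 32
f 30 32 12
f 31 9 33
f 31 33 32
f 32 33 34
f 32 34 12
f 33 9 10
f 33 10 34
f 34 10 11
f 34 11 12
f 35 72 51
f 72 46 75
f 51 75 40
f 72 75 51
f 35 51 47
f 51 40 52
f 47 52 36
f 51 52 47
f 35 47 56
f 47 36 57
f 56 57 42
f 47 57 56
f 35 56 68
f 56 42 71
f 68 71 45
f 56 71 68
f 35 68 72
f 68 45 76
f 72 76 46
f 68 76 72
f 36 52 63
f 52 40 66
f 63 66 44
f 52 66 63
f 40 75 53
f 75 46 74
f 53 74 39
f 75 74 53
f 46 76 73
f 76 45 69
f 73 69 37
f 76 69 73
f 45 71 70
f 71 42 58
f 70 58 41
f 71 58 70
f 42 57 62
f 57 36 59
f 62 59 43
f 57 59 62
f 38 64 50
f 64 44 65
f 50 65 39
f 64 65 50
f 38 50 48
f 50 39 49
f 48 49 37
f 50 49 48
f 38 48 55
f 48 37 54
f 55 54 41
f 48 54 55
f 38 55 60
f 55 41 61
f 60 61 43
f 55 61 60
f 38 60 64
f 60 43 67
f 64 67 44
f 60 67 64
f 39 65 53
f 65 44 66
f 53 66 40
f 65 66 53
f 37 49 73
f 49 39 74
f 73 74 46
f 49 74 73
f 41 54 70
f 54 37 69
f 70 69 45
f 54 69 70
f 43 61 62
f 61 41 58
f 62 58 42
f 61 58 62
f 44 67 63
f 67 43 59
f 63 59 36
f 67 59 63
f 78 77 81
f 78 81 79
f 79 81 82
f 79 82 80
f 81 77 83
f 81 83 82
f 82 83 84
f 82 84 80
f 83 77 85
f 83 85 84
f 84 85 86
f 84 86 80
f 85 77 87
f 85 87 86
f 86 87 88
f 86 88 80
f 87 77 89
f 87 89 88
f 88 89 90
f 88 90 80
f 89 77 91
f 89 91 90
f 90 91 92
f 90 92 80
f 91 77 93
f 91 93 92
f 92 93 94
f 92 94 80
f 93 77 95
f 93 95 94
f 94 95 96
f 94 96 80
f 95 77 97
f 95 97 96
f 96 97 98
f 96 98 80
f 97 77 99
f 97 99 98
f 98 99 100
f 98 100 80
f 99 77 101
f 99 101 100
f 100 101 102
f 100 102 80
f 101 77 103
f 101 103 102
f 102 103 104
f 102 104 80
f 103 77 78
f 103 78 104
f 104 78 79
f 104 79 80



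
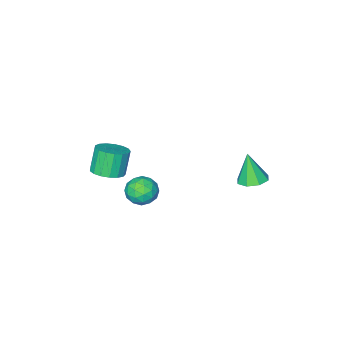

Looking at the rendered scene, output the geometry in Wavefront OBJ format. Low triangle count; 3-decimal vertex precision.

v -2.08 3.608 -1.975
v -1.177 3.356 -2.04
v -2.1 3.052 -0.085
v -1.258 4.042 -1.839
v -1.82 4.474 -1.718
v -2.535 4.398 -1.747
v -2.984 3.86 -1.91
v -2.903 3.174 -2.111
v -2.34 2.742 -2.232
v -1.625 2.817 -2.203
v 2.667 -3.707 -3.784
v 3.572 -4.173 -3.523
v 2.957 -4.478 -1.935
v 2.053 -4.013 -2.196
v 3.645 -3.69 -3.402
v 3.031 -3.995 -1.814
v 3.495 -3.212 -3.369
v 2.88 -3.517 -1.781
v 3.155 -2.847 -3.43
v 2.54 -3.152 -1.842
v 2.703 -2.68 -3.573
v 2.088 -2.985 -1.985
v 2.243 -2.747 -3.764
v 1.628 -3.052 -2.176
v 1.88 -3.035 -3.96
v 1.266 -3.34 -2.371
v 1.698 -3.477 -4.115
v 1.083 -3.782 -2.527
v 1.738 -3.971 -4.195
v 1.123 -4.276 -2.607
v 1.99 -4.406 -4.18
v 1.376 -4.711 -2.592
v 2.398 -4.68 -4.075
v 1.783 -4.985 -2.487
v 2.868 -4.731 -3.903
v 2.253 -5.036 -2.315
v 3.291 -4.548 -3.704
v 2.676 -4.853 -2.116
v 1.71 -0.062 -3.49
v 2.454 0.222 -2.82
v 2.626 -1.402 -3.94
v 3.37 -1.118 -3.27
v 2.453 -1.46 -2.916
v 1.887 -0.632 -2.637
v 3.193 -0.548 -4.123
v 2.627 0.28 -3.844
v 3.371 -0.079 -3.21
v 2.913 -0.643 -2.464
v 2.167 -0.537 -4.296
v 1.709 -1.101 -3.55
v 2.001 0.197 -3.115
v 3.079 -1.377 -3.645
v 2.539 -1.578 -3.436
v 2.977 -1.412 -3.042
v 1.668 -0.304 -3.008
v 2.105 -0.138 -2.614
v 2.105 -1.126 -2.671
v 2.975 -1.042 -4.146
v 3.412 -0.876 -3.752
v 2.103 0.232 -3.718
v 2.541 0.398 -3.324
v 2.975 -0.054 -4.089
v 2.978 0.187 -2.951
v 3.516 -0.6 -3.216
v 3.412 -0.265 -3.717
v 3.079 0.222 -3.553
v 2.709 -0.144 -2.512
v 3.247 -0.931 -2.777
v 2.708 -1.132 -2.569
v 2.375 -0.646 -2.405
v 3.248 -0.32 -2.742
v 1.833 -0.249 -3.983
v 2.371 -1.036 -4.248
v 2.705 -0.534 -4.355
v 2.372 -0.048 -4.191
v 1.564 -0.58 -3.544
v 2.102 -1.367 -3.809
v 2.001 -1.402 -3.207
v 1.668 -0.915 -3.043
v 1.832 -0.86 -4.018
f 2 1 4
f 2 4 3
f 4 1 5
f 4 5 3
f 5 1 6
f 5 6 3
f 6 1 7
f 6 7 3
f 7 1 8
f 7 8 3
f 8 1 9
f 8 9 3
f 9 1 10
f 9 10 3
f 10 1 2
f 10 2 3
f 12 11 15
f 12 15 13
f 13 15 16
f 13 16 14
f 15 11 17
f 15 17 16
f 16 17 18
f 16 18 14
f 17 11 19
f 17 19 18
f 18 19 20
f 18 20 14
f 19 11 21
f 19 21 20
f 20 21 22
f 20 22 14
f 21 11 23
f 21 23 22
f 22 23 24
f 22 24 14
f 23 11 25
f 23 25 24
f 24 25 26
f 24 26 14
f 25 11 27
f 25 27 26
f 26 27 28
f 26 28 14
f 27 11 29
f 27 29 28
f 28 29 30
f 28 30 14
f 29 11 31
f 29 31 30
f 30 31 32
f 30 32 14
f 31 11 33
f 31 33 32
f 32 33 34
f 32 34 14
f 33 11 35
f 33 35 34
f 34 35 36
f 34 36 14
f 35 11 37
f 35 37 36
f 36 37 38
f 36 38 14
f 37 11 12
f 37 12 38
f 38 12 13
f 38 13 14
f 39 76 55
f 76 50 79
f 55 79 44
f 76 79 55
f 39 55 51
f 55 44 56
f 51 56 40
f 55 56 51
f 39 51 60
f 51 40 61
f 60 61 46
f 51 61 60
f 39 60 72
f 60 46 75
f 72 75 49
f 60 75 72
f 39 72 76
f 72 49 80
f 76 80 50
f 72 80 76
f 40 56 67
f 56 44 70
f 67 70 48
f 56 70 67
f 44 79 57
f 79 50 78
f 57 78 43
f 79 78 57
f 50 80 77
f 80 49 73
f 77 73 41
f 80 73 77
f 49 75 74
f 75 46 62
f 74 62 45
f 75 62 74
f 46 61 66
f 61 40 63
f 66 63 47
f 61 63 66
f 42 68 54
f 68 48 69
f 54 69 43
f 68 69 54
f 42 54 52
f 54 43 53
f 52 53 41
f 54 53 52
f 42 52 59
f 52 41 58
f 59 58 45
f 52 58 59
f 42 59 64
f 59 45 65
f 64 65 47
f 59 65 64
f 42 64 68
f 64 47 71
f 68 71 48
f 64 71 68
f 43 69 57
f 69 48 70
f 57 70 44
f 69 70 57
f 41 53 77
f 53 43 78
f 77 78 50
f 53 78 77
f 45 58 74
f 58 41 73
f 74 73 49
f 58 73 74
f 47 65 66
f 65 45 62
f 66 62 46
f 65 62 66
f 48 71 67
f 71 47 63
f 67 63 40
f 71 63 67



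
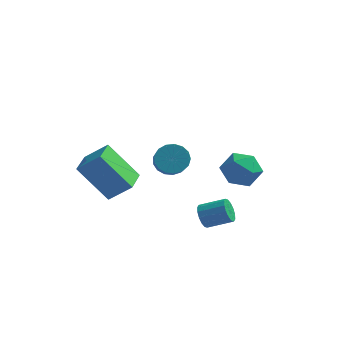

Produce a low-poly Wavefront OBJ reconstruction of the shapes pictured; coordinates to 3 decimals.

v 2.651 3.467 -2.426
v 3.328 3.913 -2.974
v 2.932 2.107 -3.186
v 3.609 2.553 -3.734
v 3.771 2.406 -2.781
v 3.597 3.246 -2.311
v 2.663 2.774 -3.849
v 2.489 3.614 -3.379
v 3.335 3.484 -3.853
v 4.019 3.257 -3.193
v 2.241 2.763 -2.967
v 2.925 2.536 -2.307
v 2.295 -0.023 -4.101
v 2.544 -0.274 -4.574
v 3.613 -0.087 -4.111
v 3.365 0.163 -3.639
v 2.522 0.023 -4.644
v 3.591 0.21 -4.181
v 2.44 0.307 -4.568
v 3.509 0.494 -4.106
v 2.319 0.503 -4.368
v 3.388 0.689 -3.905
v 2.191 0.557 -4.095
v 3.261 0.744 -3.633
v 2.092 0.456 -3.825
v 3.161 0.643 -3.362
v 2.047 0.227 -3.629
v 3.116 0.414 -3.166
v 2.069 -0.07 -3.559
v 3.138 0.117 -3.096
v 2.151 -0.354 -3.634
v 3.22 -0.167 -3.172
v 2.272 -0.549 -3.835
v 3.341 -0.363 -3.372
v 2.399 -0.604 -4.107
v 3.469 -0.417 -3.645
v 2.499 -0.503 -4.378
v 3.568 -0.316 -3.915
v -2.927 -0.543 -1.859
v -1.942 -0.404 -1.008
v -3.009 0.739 -1.975
v -2.023 0.878 -1.123
v -1.557 -0.598 -3.437
v -0.571 -0.459 -2.585
v -1.638 0.684 -3.552
v -0.653 0.823 -2.701
v -0.411 4.584 -4.189
v 0.184 5.009 -3.916
v 0.646 3.68 -2.858
v 0.051 3.256 -3.131
v -0.099 5.093 -3.687
v 0.363 3.764 -2.629
v -0.453 5.06 -3.573
v 0.009 3.732 -2.515
v -0.797 4.919 -3.6
v -0.335 3.59 -2.542
v -1.053 4.701 -3.762
v -0.591 3.372 -2.704
v -1.162 4.456 -4.022
v -0.7 3.127 -2.964
v -1.099 4.24 -4.32
v -0.637 2.912 -3.262
v -0.878 4.104 -4.588
v -0.416 2.775 -3.531
v -0.55 4.077 -4.765
v -0.088 2.749 -3.707
v -0.19 4.167 -4.81
v 0.272 2.838 -3.752
v 0.119 4.352 -4.712
v 0.581 3.023 -3.654
v 0.306 4.59 -4.495
v 0.769 3.262 -3.437
v 0.33 4.827 -4.207
v 0.792 3.499 -3.149
f 1 12 6
f 1 6 2
f 1 2 8
f 1 8 11
f 1 11 12
f 2 6 10
f 6 12 5
f 12 11 3
f 11 8 7
f 8 2 9
f 4 10 5
f 4 5 3
f 4 3 7
f 4 7 9
f 4 9 10
f 5 10 6
f 3 5 12
f 7 3 11
f 9 7 8
f 10 9 2
f 14 13 17
f 14 17 15
f 15 17 18
f 15 18 16
f 17 13 19
f 17 19 18
f 18 19 20
f 18 20 16
f 19 13 21
f 19 21 20
f 20 21 22
f 20 22 16
f 21 13 23
f 21 23 22
f 22 23 24
f 22 24 16
f 23 13 25
f 23 25 24
f 24 25 26
f 24 26 16
f 25 13 27
f 25 27 26
f 26 27 28
f 26 28 16
f 27 13 29
f 27 29 28
f 28 29 30
f 28 30 16
f 29 13 31
f 29 31 30
f 30 31 32
f 30 32 16
f 31 13 33
f 31 33 32
f 32 33 34
f 32 34 16
f 33 13 35
f 33 35 34
f 34 35 36
f 34 36 16
f 35 13 37
f 35 37 36
f 36 37 38
f 36 38 16
f 37 13 14
f 37 14 38
f 38 14 15
f 38 15 16
f 40 42 39
f 43 40 39
f 39 42 41
f 41 43 39
f 40 46 42
f 44 40 43
f 44 46 40
f 42 46 41
f 45 43 41
f 41 46 45
f 45 44 43
f 46 44 45
f 48 47 51
f 48 51 49
f 49 51 52
f 49 52 50
f 51 47 53
f 51 53 52
f 52 53 54
f 52 54 50
f 53 47 55
f 53 55 54
f 54 55 56
f 54 56 50
f 55 47 57
f 55 57 56
f 56 57 58
f 56 58 50
f 57 47 59
f 57 59 58
f 58 59 60
f 58 60 50
f 59 47 61
f 59 61 60
f 60 61 62
f 60 62 50
f 61 47 63
f 61 63 62
f 62 63 64
f 62 64 50
f 63 47 65
f 63 65 64
f 64 65 66
f 64 66 50
f 65 47 67
f 65 67 66
f 66 67 68
f 66 68 50
f 67 47 69
f 67 69 68
f 68 69 70
f 68 70 50
f 69 47 71
f 69 71 70
f 70 71 72
f 70 72 50
f 71 47 73
f 71 73 72
f 72 73 74
f 72 74 50
f 73 47 48
f 73 48 74
f 74 48 49
f 74 49 50



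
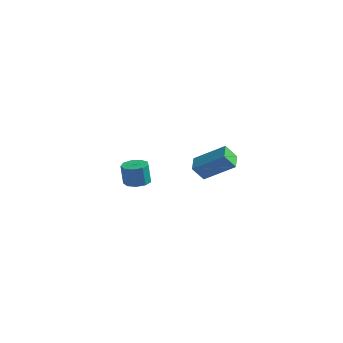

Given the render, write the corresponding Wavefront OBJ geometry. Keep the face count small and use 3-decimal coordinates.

v 3.592 -2.112 -0.184
v 3.263 -2.641 0.611
v 3.019 -1.269 0.14
v 2.689 -1.797 0.935
v 5.111 -1.483 0.865
v 4.781 -2.011 1.66
v 4.537 -0.639 1.189
v 4.208 -1.168 1.984
v -2.716 0.195 -2.78
v -1.984 -0.01 -2.776
v -2.033 -0.16 -1.476
v -2.764 0.045 -1.48
v -2.024 0.505 -2.718
v -2.073 0.355 -1.418
v -2.389 0.875 -2.689
v -2.437 0.725 -1.389
v -2.906 0.927 -2.703
v -2.955 0.776 -1.402
v -3.334 0.636 -2.752
v -3.383 0.486 -1.452
v -3.473 0.139 -2.815
v -3.522 -0.011 -1.515
v -3.257 -0.332 -2.862
v -3.306 -0.482 -1.561
v -2.788 -0.556 -2.87
v -2.837 -0.706 -1.569
v -2.285 -0.429 -2.836
v -2.334 -0.579 -1.536
f 2 4 1
f 5 2 1
f 1 4 3
f 3 5 1
f 2 8 4
f 6 2 5
f 6 8 2
f 4 8 3
f 7 5 3
f 3 8 7
f 7 6 5
f 8 6 7
f 10 9 13
f 10 13 11
f 11 13 14
f 11 14 12
f 13 9 15
f 13 15 14
f 14 15 16
f 14 16 12
f 15 9 17
f 15 17 16
f 16 17 18
f 16 18 12
f 17 9 19
f 17 19 18
f 18 19 20
f 18 20 12
f 19 9 21
f 19 21 20
f 20 21 22
f 20 22 12
f 21 9 23
f 21 23 22
f 22 23 24
f 22 24 12
f 23 9 25
f 23 25 24
f 24 25 26
f 24 26 12
f 25 9 27
f 25 27 26
f 26 27 28
f 26 28 12
f 27 9 10
f 27 10 28
f 28 10 11
f 28 11 12



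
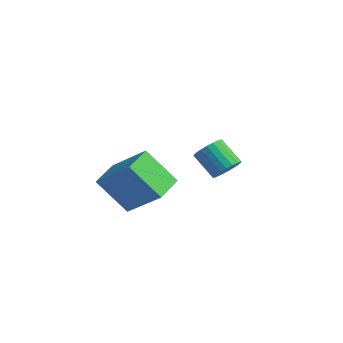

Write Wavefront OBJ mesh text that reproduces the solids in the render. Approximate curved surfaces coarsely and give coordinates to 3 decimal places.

v -0.508 -2.336 0.806
v 0.928 -2.098 2.074
v -0.846 -1.111 0.959
v 0.59 -0.873 2.227
v 0.59 -1.867 -0.527
v 2.026 -1.629 0.741
v 0.252 -0.642 -0.374
v 1.688 -0.404 0.894
v 1.019 3.149 -0.461
v 1.332 2.73 -0.059
v 0.335 2.752 0.743
v 0.021 3.171 0.341
v 1.415 2.973 0.037
v 0.418 2.996 0.839
v 1.429 3.247 0.047
v 0.432 3.27 0.848
v 1.372 3.504 -0.032
v 0.375 3.527 0.77
v 1.254 3.7 -0.184
v 0.257 3.722 0.618
v 1.095 3.8 -0.384
v 0.098 3.822 0.418
v 0.923 3.787 -0.598
v -0.074 3.81 0.204
v 0.768 3.664 -0.787
v -0.23 3.687 0.014
v 0.656 3.452 -0.921
v -0.342 3.475 -0.119
v 0.606 3.188 -0.975
v -0.391 3.211 -0.173
v 0.628 2.917 -0.94
v -0.369 2.939 -0.138
v 0.718 2.685 -0.822
v -0.28 2.708 -0.02
v 0.859 2.534 -0.642
v -0.138 2.557 0.16
v 1.028 2.489 -0.43
v 0.031 2.512 0.371
v 1.196 2.559 -0.224
v 0.198 2.581 0.578
f 2 4 1
f 5 2 1
f 1 4 3
f 3 5 1
f 2 8 4
f 6 2 5
f 6 8 2
f 4 8 3
f 7 5 3
f 3 8 7
f 7 6 5
f 8 6 7
f 10 9 13
f 10 13 11
f 11 13 14
f 11 14 12
f 13 9 15
f 13 15 14
f 14 15 16
f 14 16 12
f 15 9 17
f 15 17 16
f 16 17 18
f 16 18 12
f 17 9 19
f 17 19 18
f 18 19 20
f 18 20 12
f 19 9 21
f 19 21 20
f 20 21 22
f 20 22 12
f 21 9 23
f 21 23 22
f 22 23 24
f 22 24 12
f 23 9 25
f 23 25 24
f 24 25 26
f 24 26 12
f 25 9 27
f 25 27 26
f 26 27 28
f 26 28 12
f 27 9 29
f 27 29 28
f 28 29 30
f 28 30 12
f 29 9 31
f 29 31 30
f 30 31 32
f 30 32 12
f 31 9 33
f 31 33 32
f 32 33 34
f 32 34 12
f 33 9 35
f 33 35 34
f 34 35 36
f 34 36 12
f 35 9 37
f 35 37 36
f 36 37 38
f 36 38 12
f 37 9 39
f 37 39 38
f 38 39 40
f 38 40 12
f 39 9 10
f 39 10 40
f 40 10 11
f 40 11 12



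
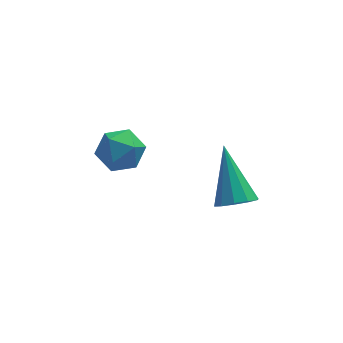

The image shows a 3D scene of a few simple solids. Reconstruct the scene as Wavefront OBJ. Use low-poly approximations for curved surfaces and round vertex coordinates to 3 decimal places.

v -1.729 -2.912 0.176
v -1.32 -3.245 -0.382
v -2.78 -3.275 -0.378
v -2.371 -3.608 -0.936
v -2.363 -3.901 -0.226
v -1.714 -3.677 0.116
v -2.386 -2.843 -0.876
v -1.737 -2.619 -0.534
v -1.726 -3.203 -1.032
v -1.712 -3.857 -0.63
v -2.388 -2.663 -0.13
v -2.374 -3.317 0.272
v 1.326 -3.128 -3.783
v 1.841 -2.809 -4.07
v 1.234 -1.732 -2.397
v 1.491 -2.665 -4.239
v 1.079 -2.697 -4.233
v 0.76 -2.894 -4.056
v 0.658 -3.181 -3.775
v 0.811 -3.447 -3.497
v 1.161 -3.591 -3.328
v 1.573 -3.559 -3.334
v 1.892 -3.362 -3.511
v 1.994 -3.076 -3.792
f 1 12 6
f 1 6 2
f 1 2 8
f 1 8 11
f 1 11 12
f 2 6 10
f 6 12 5
f 12 11 3
f 11 8 7
f 8 2 9
f 4 10 5
f 4 5 3
f 4 3 7
f 4 7 9
f 4 9 10
f 5 10 6
f 3 5 12
f 7 3 11
f 9 7 8
f 10 9 2
f 14 13 16
f 14 16 15
f 16 13 17
f 16 17 15
f 17 13 18
f 17 18 15
f 18 13 19
f 18 19 15
f 19 13 20
f 19 20 15
f 20 13 21
f 20 21 15
f 21 13 22
f 21 22 15
f 22 13 23
f 22 23 15
f 23 13 24
f 23 24 15
f 24 13 14
f 24 14 15



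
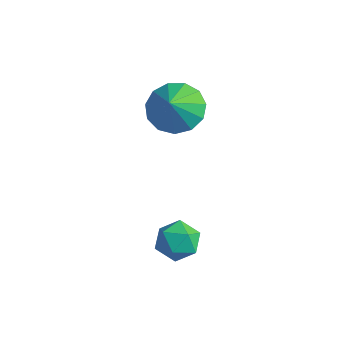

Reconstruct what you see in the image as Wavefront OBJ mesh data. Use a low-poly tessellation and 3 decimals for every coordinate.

v 1.09 -1.827 -0.141
v 1.588 -1.388 0.359
v 2.152 -2.192 -0.879
v 2.65 -1.753 -0.379
v 2.283 -2.444 -0.098
v 1.627 -2.218 0.358
v 2.113 -1.362 -0.878
v 1.457 -1.136 -0.422
v 2.22 -1.101 -0.096
v 2.325 -1.77 0.385
v 1.415 -1.81 -0.905
v 1.52 -2.479 -0.424
v -1.911 2.031 1.768
v -1.35 1.407 1.103
v -1.549 1.349 2.712
v -0.977 1.848 1.278
v -0.901 2.346 1.609
v -1.145 2.745 1.989
v -1.633 2.916 2.3
v -2.209 2.807 2.441
v -2.69 2.451 2.369
v -2.924 1.962 2.105
v -2.836 1.494 1.735
v -2.455 1.197 1.374
v -1.901 1.165 1.139
f 1 12 6
f 1 6 2
f 1 2 8
f 1 8 11
f 1 11 12
f 2 6 10
f 6 12 5
f 12 11 3
f 11 8 7
f 8 2 9
f 4 10 5
f 4 5 3
f 4 3 7
f 4 7 9
f 4 9 10
f 5 10 6
f 3 5 12
f 7 3 11
f 9 7 8
f 10 9 2
f 14 13 16
f 14 16 15
f 16 13 17
f 16 17 15
f 17 13 18
f 17 18 15
f 18 13 19
f 18 19 15
f 19 13 20
f 19 20 15
f 20 13 21
f 20 21 15
f 21 13 22
f 21 22 15
f 22 13 23
f 22 23 15
f 23 13 24
f 23 24 15
f 24 13 25
f 24 25 15
f 25 13 14
f 25 14 15



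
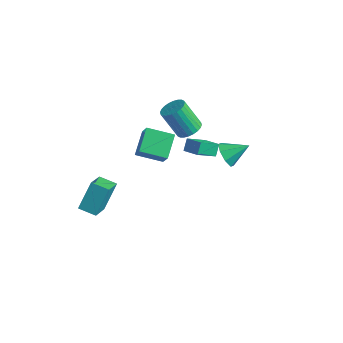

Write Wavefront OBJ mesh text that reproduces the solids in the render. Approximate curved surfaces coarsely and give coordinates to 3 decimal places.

v -0.805 3.474 -1.757
v -1.13 2.16 -0.779
v -1.007 4.011 -1.103
v -1.332 2.697 -0.124
v 0.272 3.463 -1.416
v -0.053 2.149 -0.437
v 0.07 4 -0.761
v -0.255 2.686 0.217
v -2.279 4.03 -0.892
v -1.77 3.37 -0.726
v -2.811 3.01 1.038
v -3.321 3.67 0.872
v -1.605 3.618 -0.578
v -2.647 3.258 1.186
v -1.544 3.928 -0.478
v -2.585 3.568 1.286
v -1.594 4.254 -0.442
v -2.636 3.894 1.322
v -1.749 4.545 -0.474
v -2.79 4.186 1.291
v -1.984 4.759 -0.569
v -3.026 4.399 1.195
v -2.264 4.861 -0.714
v -3.306 4.501 1.05
v -2.547 4.837 -0.886
v -3.589 4.477 0.878
v -2.789 4.69 -1.058
v -3.83 4.33 0.706
v -2.953 4.442 -1.206
v -3.995 4.082 0.558
v -3.015 4.132 -1.306
v -4.056 3.772 0.458
v -2.964 3.806 -1.342
v -4.006 3.446 0.422
v -2.81 3.514 -1.311
v -3.851 3.155 0.454
v -2.574 3.301 -1.215
v -3.616 2.941 0.549
v -2.294 3.199 -1.07
v -3.336 2.839 0.694
v -2.011 3.223 -0.898
v -3.053 2.863 0.866
v -2.154 -0.979 0.609
v -1.352 -1.474 1.914
v -2.743 0.328 1.467
v -1.941 -0.168 2.772
v -0.799 -0.052 0.128
v 0.003 -0.548 1.433
v -1.388 1.254 0.986
v -0.586 0.759 2.291
v 3.471 0.459 3.387
v 3.954 -0.211 3.692
v 4.349 1.421 4.113
v 4.182 0.025 3.104
v 3.995 0.514 2.682
v 3.5 0.972 2.673
v 2.989 1.129 3.082
v 2.761 0.894 3.67
v 2.948 0.404 4.093
v 3.443 -0.054 4.102
v -3.133 -4.833 -2.245
v -3.178 -3.639 -0.704
v -3.889 -3.354 -3.413
v -3.934 -2.16 -1.872
v -2.066 -4.48 -2.488
v -2.111 -3.286 -0.947
v -2.822 -3.001 -3.656
v -2.867 -1.807 -2.115
f 2 4 1
f 5 2 1
f 1 4 3
f 3 5 1
f 2 8 4
f 6 2 5
f 6 8 2
f 4 8 3
f 7 5 3
f 3 8 7
f 7 6 5
f 8 6 7
f 10 9 13
f 10 13 11
f 11 13 14
f 11 14 12
f 13 9 15
f 13 15 14
f 14 15 16
f 14 16 12
f 15 9 17
f 15 17 16
f 16 17 18
f 16 18 12
f 17 9 19
f 17 19 18
f 18 19 20
f 18 20 12
f 19 9 21
f 19 21 20
f 20 21 22
f 20 22 12
f 21 9 23
f 21 23 22
f 22 23 24
f 22 24 12
f 23 9 25
f 23 25 24
f 24 25 26
f 24 26 12
f 25 9 27
f 25 27 26
f 26 27 28
f 26 28 12
f 27 9 29
f 27 29 28
f 28 29 30
f 28 30 12
f 29 9 31
f 29 31 30
f 30 31 32
f 30 32 12
f 31 9 33
f 31 33 32
f 32 33 34
f 32 34 12
f 33 9 35
f 33 35 34
f 34 35 36
f 34 36 12
f 35 9 37
f 35 37 36
f 36 37 38
f 36 38 12
f 37 9 39
f 37 39 38
f 38 39 40
f 38 40 12
f 39 9 41
f 39 41 40
f 40 41 42
f 40 42 12
f 41 9 10
f 41 10 42
f 42 10 11
f 42 11 12
f 44 46 43
f 47 44 43
f 43 46 45
f 45 47 43
f 44 50 46
f 48 44 47
f 48 50 44
f 46 50 45
f 49 47 45
f 45 50 49
f 49 48 47
f 50 48 49
f 52 51 54
f 52 54 53
f 54 51 55
f 54 55 53
f 55 51 56
f 55 56 53
f 56 51 57
f 56 57 53
f 57 51 58
f 57 58 53
f 58 51 59
f 58 59 53
f 59 51 60
f 59 60 53
f 60 51 52
f 60 52 53
f 62 64 61
f 65 62 61
f 61 64 63
f 63 65 61
f 62 68 64
f 66 62 65
f 66 68 62
f 64 68 63
f 67 65 63
f 63 68 67
f 67 66 65
f 68 66 67



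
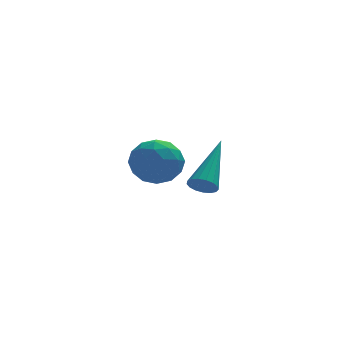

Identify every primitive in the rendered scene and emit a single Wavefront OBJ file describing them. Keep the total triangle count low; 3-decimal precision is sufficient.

v 2.985 -4.485 -2.561
v 3.248 -4.836 -2.301
v 3.815 -2.915 -1.279
v 3.4 -4.77 -2.48
v 3.457 -4.639 -2.678
v 3.406 -4.473 -2.849
v 3.258 -4.309 -2.954
v 3.048 -4.186 -2.969
v 2.823 -4.131 -2.89
v 2.636 -4.157 -2.736
v 2.528 -4.259 -2.542
v 2.525 -4.412 -2.352
v 2.628 -4.582 -2.21
v 2.812 -4.73 -2.148
v 3.036 -4.822 -2.181
v 2.233 0.113 -3.868
v 2.9 -0.546 -3.557
v 1.28 -0.274 -2.643
v 1.947 -0.933 -2.332
v 2.143 0.033 -2.273
v 2.732 0.273 -3.029
v 1.448 -1.093 -3.171
v 2.037 -0.853 -3.927
v 2.415 -1.292 -3.126
v 2.844 -0.596 -2.571
v 1.336 -0.224 -3.629
v 1.765 0.472 -3.074
v 2.65 -0.182 -3.82
v 1.53 -0.638 -2.38
v 1.645 -0.069 -2.345
v 2.037 -0.457 -2.163
v 2.552 0.299 -3.51
v 2.944 -0.089 -3.327
v 2.499 0.252 -2.572
v 1.236 -0.731 -2.873
v 1.628 -1.119 -2.69
v 2.143 -0.363 -4.037
v 2.535 -0.751 -3.855
v 1.681 -1.072 -3.628
v 2.757 -1.008 -3.384
v 2.197 -1.236 -2.664
v 1.903 -1.33 -3.157
v 2.25 -1.189 -3.601
v 3.01 -0.599 -3.057
v 2.449 -0.827 -2.338
v 2.565 -0.259 -2.303
v 2.911 -0.118 -2.748
v 2.724 -1.038 -2.804
v 1.731 0.007 -3.862
v 1.17 -0.221 -3.143
v 1.269 -0.702 -3.452
v 1.615 -0.561 -3.897
v 1.983 0.416 -3.536
v 1.423 0.188 -2.816
v 1.93 0.369 -2.599
v 2.277 0.51 -3.043
v 1.456 0.218 -3.396
f 2 1 4
f 2 4 3
f 4 1 5
f 4 5 3
f 5 1 6
f 5 6 3
f 6 1 7
f 6 7 3
f 7 1 8
f 7 8 3
f 8 1 9
f 8 9 3
f 9 1 10
f 9 10 3
f 10 1 11
f 10 11 3
f 11 1 12
f 11 12 3
f 12 1 13
f 12 13 3
f 13 1 14
f 13 14 3
f 14 1 15
f 14 15 3
f 15 1 2
f 15 2 3
f 16 53 32
f 53 27 56
f 32 56 21
f 53 56 32
f 16 32 28
f 32 21 33
f 28 33 17
f 32 33 28
f 16 28 37
f 28 17 38
f 37 38 23
f 28 38 37
f 16 37 49
f 37 23 52
f 49 52 26
f 37 52 49
f 16 49 53
f 49 26 57
f 53 57 27
f 49 57 53
f 17 33 44
f 33 21 47
f 44 47 25
f 33 47 44
f 21 56 34
f 56 27 55
f 34 55 20
f 56 55 34
f 27 57 54
f 57 26 50
f 54 50 18
f 57 50 54
f 26 52 51
f 52 23 39
f 51 39 22
f 52 39 51
f 23 38 43
f 38 17 40
f 43 40 24
f 38 40 43
f 19 45 31
f 45 25 46
f 31 46 20
f 45 46 31
f 19 31 29
f 31 20 30
f 29 30 18
f 31 30 29
f 19 29 36
f 29 18 35
f 36 35 22
f 29 35 36
f 19 36 41
f 36 22 42
f 41 42 24
f 36 42 41
f 19 41 45
f 41 24 48
f 45 48 25
f 41 48 45
f 20 46 34
f 46 25 47
f 34 47 21
f 46 47 34
f 18 30 54
f 30 20 55
f 54 55 27
f 30 55 54
f 22 35 51
f 35 18 50
f 51 50 26
f 35 50 51
f 24 42 43
f 42 22 39
f 43 39 23
f 42 39 43
f 25 48 44
f 48 24 40
f 44 40 17
f 48 40 44

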